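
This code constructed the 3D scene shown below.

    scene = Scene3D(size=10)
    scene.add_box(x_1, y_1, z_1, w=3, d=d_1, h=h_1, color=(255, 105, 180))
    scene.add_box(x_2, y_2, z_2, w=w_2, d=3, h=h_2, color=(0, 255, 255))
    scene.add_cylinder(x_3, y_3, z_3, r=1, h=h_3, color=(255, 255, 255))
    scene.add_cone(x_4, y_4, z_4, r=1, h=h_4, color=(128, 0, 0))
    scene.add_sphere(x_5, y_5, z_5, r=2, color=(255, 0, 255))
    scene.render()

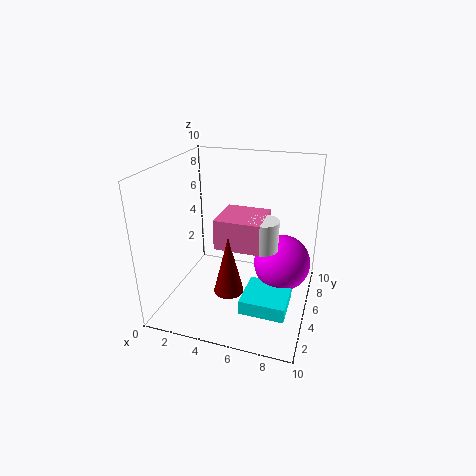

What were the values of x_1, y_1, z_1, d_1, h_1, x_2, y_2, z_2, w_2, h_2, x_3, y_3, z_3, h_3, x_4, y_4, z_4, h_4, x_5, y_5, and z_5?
x_1 = 4, y_1 = 3, z_1 = 5, d_1 = 3, h_1 = 2, x_2 = 6, y_2 = 2, z_2 = 1, w_2 = 3, h_2 = 1, x_3 = 7, y_3 = 4, z_3 = 5, h_3 = 2, x_4 = 5, y_4 = 3, z_4 = 2, h_4 = 4, x_5 = 8, y_5 = 6, z_5 = 3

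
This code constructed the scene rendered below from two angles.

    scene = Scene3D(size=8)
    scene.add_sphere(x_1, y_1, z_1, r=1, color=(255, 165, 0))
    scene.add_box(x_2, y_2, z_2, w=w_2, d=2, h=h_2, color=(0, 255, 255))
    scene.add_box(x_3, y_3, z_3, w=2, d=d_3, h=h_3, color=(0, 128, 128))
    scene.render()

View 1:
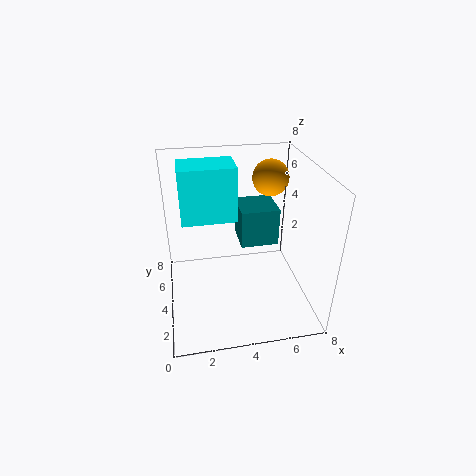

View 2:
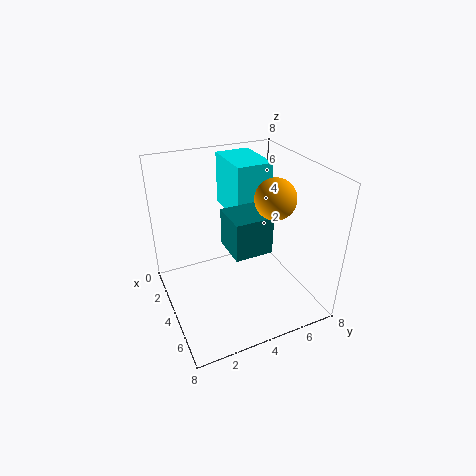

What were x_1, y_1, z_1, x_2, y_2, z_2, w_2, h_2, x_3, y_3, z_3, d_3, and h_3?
x_1 = 6, y_1 = 5, z_1 = 7, x_2 = 1, y_2 = 4, z_2 = 5, w_2 = 3, h_2 = 3, x_3 = 4, y_3 = 3, z_3 = 4, d_3 = 2, h_3 = 2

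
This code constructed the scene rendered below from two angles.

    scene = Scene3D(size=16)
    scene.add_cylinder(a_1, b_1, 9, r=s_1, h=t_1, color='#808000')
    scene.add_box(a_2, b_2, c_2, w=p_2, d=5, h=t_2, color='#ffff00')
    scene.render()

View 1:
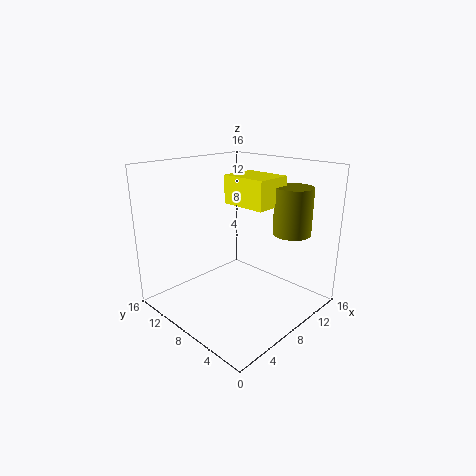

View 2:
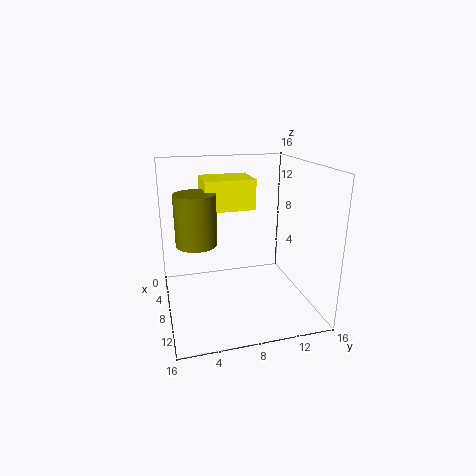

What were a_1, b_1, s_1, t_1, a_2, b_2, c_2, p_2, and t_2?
a_1 = 11; b_1 = 3; s_1 = 2; t_1 = 5; a_2 = 7; b_2 = 4; c_2 = 12; p_2 = 4; t_2 = 3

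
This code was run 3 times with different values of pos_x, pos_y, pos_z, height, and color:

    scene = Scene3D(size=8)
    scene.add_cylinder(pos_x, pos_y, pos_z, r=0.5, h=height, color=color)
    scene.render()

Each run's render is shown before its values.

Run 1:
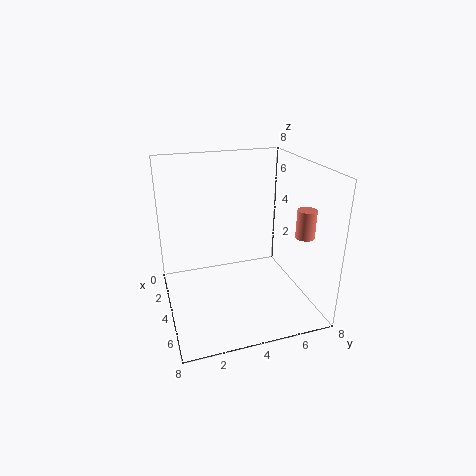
pos_x = 6, pos_y = 7, pos_z = 4.5, height = 1.5, color = 'salmon'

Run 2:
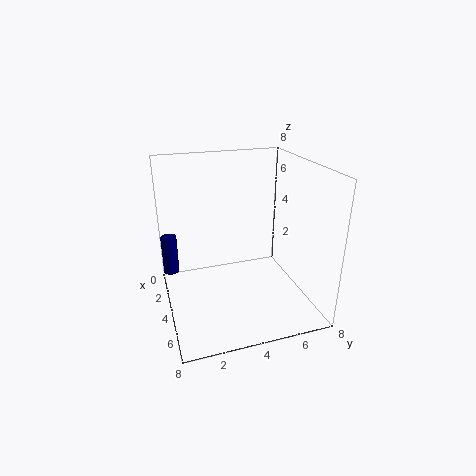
pos_x = 0.5, pos_y = 0.5, pos_z = 0.5, height = 2.5, color = 'navy'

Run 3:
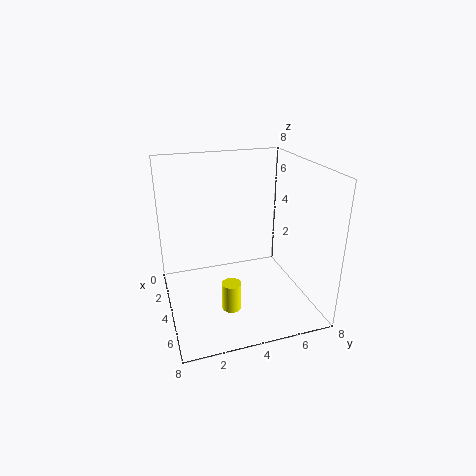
pos_x = 6, pos_y = 3, pos_z = 1, height = 1.5, color = 'yellow'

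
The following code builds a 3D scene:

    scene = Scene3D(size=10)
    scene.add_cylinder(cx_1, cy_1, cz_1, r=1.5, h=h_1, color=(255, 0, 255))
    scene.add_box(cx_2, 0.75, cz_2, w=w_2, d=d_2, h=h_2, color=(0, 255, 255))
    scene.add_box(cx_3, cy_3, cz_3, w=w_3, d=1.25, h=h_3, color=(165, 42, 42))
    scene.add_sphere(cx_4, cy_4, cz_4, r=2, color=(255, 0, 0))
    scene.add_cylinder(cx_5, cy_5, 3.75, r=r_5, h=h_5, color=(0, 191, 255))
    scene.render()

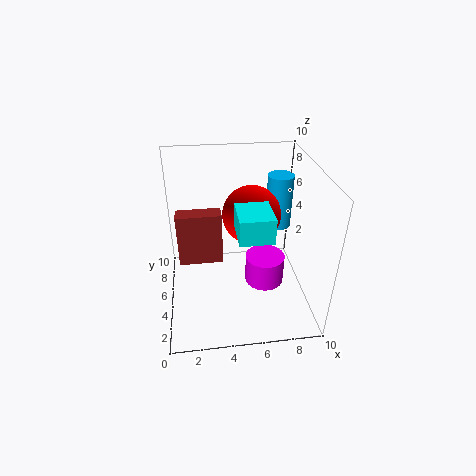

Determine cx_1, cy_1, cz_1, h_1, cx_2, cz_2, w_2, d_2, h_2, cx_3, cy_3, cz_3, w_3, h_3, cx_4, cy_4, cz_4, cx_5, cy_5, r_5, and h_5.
cx_1 = 7.25
cy_1 = 6
cz_1 = 0.25
h_1 = 2.25
cx_2 = 4.5
cz_2 = 7.25
w_2 = 2
d_2 = 2.25
h_2 = 1.5
cx_3 = 0.75
cy_3 = 6
cz_3 = 2.25
w_3 = 3.25
h_3 = 4
cx_4 = 6
cy_4 = 5.5
cz_4 = 6.5
cx_5 = 8.75
cy_5 = 8.5
r_5 = 1
h_5 = 4.25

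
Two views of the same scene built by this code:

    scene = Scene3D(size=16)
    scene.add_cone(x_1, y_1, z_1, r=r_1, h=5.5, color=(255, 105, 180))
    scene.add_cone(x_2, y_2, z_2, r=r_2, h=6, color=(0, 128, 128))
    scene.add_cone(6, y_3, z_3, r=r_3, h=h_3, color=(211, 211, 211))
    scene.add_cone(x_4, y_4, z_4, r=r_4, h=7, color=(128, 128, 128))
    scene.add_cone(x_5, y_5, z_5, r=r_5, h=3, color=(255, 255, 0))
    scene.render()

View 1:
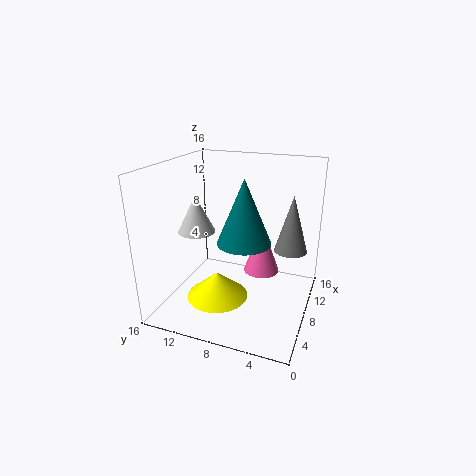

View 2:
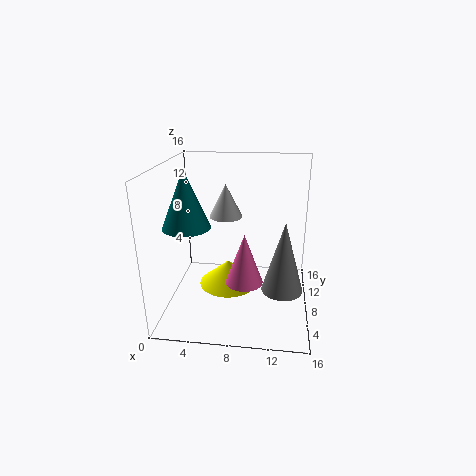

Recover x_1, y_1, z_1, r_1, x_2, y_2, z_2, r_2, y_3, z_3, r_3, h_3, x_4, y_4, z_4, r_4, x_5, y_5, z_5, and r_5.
x_1 = 9, y_1 = 5.5, z_1 = 4, r_1 = 2, x_2 = 3, y_2 = 5.5, z_2 = 10, r_2 = 2.5, y_3 = 12, z_3 = 9, r_3 = 2, h_3 = 4, x_4 = 13, y_4 = 3, z_4 = 5, r_4 = 2, x_5 = 6.5, y_5 = 10, z_5 = 1, r_5 = 3.5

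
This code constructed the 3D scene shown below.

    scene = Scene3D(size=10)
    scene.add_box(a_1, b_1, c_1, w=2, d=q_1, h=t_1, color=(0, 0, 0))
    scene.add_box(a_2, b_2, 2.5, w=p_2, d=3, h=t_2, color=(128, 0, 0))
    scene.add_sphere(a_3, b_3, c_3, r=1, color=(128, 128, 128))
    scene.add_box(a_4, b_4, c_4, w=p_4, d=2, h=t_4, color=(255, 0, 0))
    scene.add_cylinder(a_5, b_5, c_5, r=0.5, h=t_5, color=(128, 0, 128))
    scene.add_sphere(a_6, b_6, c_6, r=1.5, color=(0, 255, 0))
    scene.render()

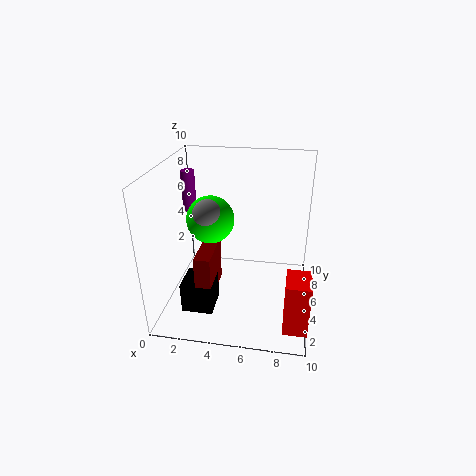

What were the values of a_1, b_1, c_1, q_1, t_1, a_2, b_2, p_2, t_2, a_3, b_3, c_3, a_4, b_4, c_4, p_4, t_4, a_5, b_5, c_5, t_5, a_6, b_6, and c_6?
a_1 = 2
b_1 = 1
c_1 = 1.5
q_1 = 2
t_1 = 2
a_2 = 3
b_2 = 1
p_2 = 1
t_2 = 3
a_3 = 3.5
b_3 = 3
c_3 = 7.5
a_4 = 8.5
b_4 = 0.5
c_4 = 1
p_4 = 1.5
t_4 = 3.5
a_5 = 1
b_5 = 7
c_5 = 6
t_5 = 3
a_6 = 3.5
b_6 = 3.5
c_6 = 7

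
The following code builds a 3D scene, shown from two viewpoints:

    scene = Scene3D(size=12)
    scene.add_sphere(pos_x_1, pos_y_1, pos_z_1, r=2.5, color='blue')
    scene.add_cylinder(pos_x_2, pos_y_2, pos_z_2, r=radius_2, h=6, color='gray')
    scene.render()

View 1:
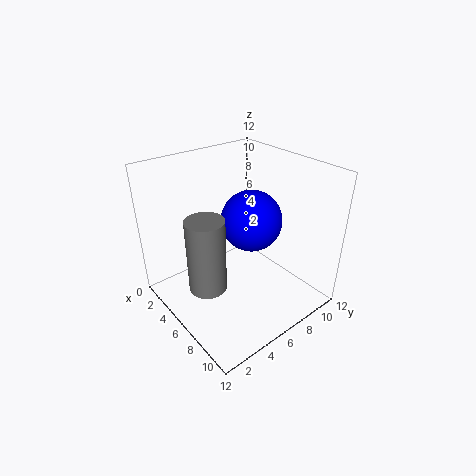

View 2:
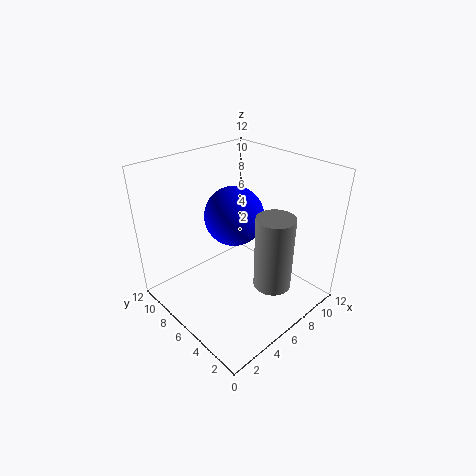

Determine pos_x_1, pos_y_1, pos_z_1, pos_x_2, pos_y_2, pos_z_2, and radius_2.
pos_x_1 = 6.5; pos_y_1 = 7; pos_z_1 = 7.5; pos_x_2 = 6.5; pos_y_2 = 2.5; pos_z_2 = 3; radius_2 = 1.5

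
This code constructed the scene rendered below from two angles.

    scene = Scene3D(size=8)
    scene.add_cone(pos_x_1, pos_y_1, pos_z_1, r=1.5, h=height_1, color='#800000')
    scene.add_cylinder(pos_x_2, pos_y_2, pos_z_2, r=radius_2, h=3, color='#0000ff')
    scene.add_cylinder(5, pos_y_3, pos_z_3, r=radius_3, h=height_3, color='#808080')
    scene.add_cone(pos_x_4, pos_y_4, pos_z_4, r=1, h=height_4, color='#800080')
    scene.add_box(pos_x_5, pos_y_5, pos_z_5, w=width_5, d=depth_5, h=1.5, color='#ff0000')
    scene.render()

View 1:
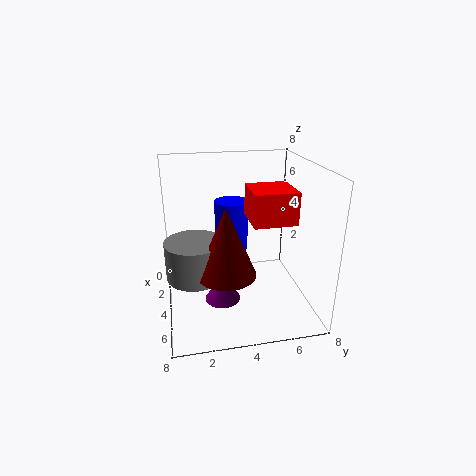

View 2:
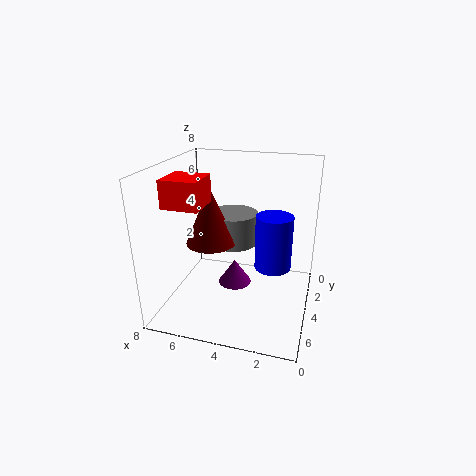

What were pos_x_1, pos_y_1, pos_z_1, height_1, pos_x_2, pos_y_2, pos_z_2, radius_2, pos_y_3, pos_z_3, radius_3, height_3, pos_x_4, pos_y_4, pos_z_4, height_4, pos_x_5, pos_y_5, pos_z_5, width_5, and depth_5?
pos_x_1 = 6; pos_y_1 = 3; pos_z_1 = 3; height_1 = 3.5; pos_x_2 = 2; pos_y_2 = 4; pos_z_2 = 2.5; radius_2 = 1; pos_y_3 = 1.5; pos_z_3 = 2.5; radius_3 = 1.5; height_3 = 2; pos_x_4 = 4.5; pos_y_4 = 3; pos_z_4 = 0.5; height_4 = 1.5; pos_x_5 = 5.5; pos_y_5 = 4; pos_z_5 = 6; width_5 = 2; depth_5 = 2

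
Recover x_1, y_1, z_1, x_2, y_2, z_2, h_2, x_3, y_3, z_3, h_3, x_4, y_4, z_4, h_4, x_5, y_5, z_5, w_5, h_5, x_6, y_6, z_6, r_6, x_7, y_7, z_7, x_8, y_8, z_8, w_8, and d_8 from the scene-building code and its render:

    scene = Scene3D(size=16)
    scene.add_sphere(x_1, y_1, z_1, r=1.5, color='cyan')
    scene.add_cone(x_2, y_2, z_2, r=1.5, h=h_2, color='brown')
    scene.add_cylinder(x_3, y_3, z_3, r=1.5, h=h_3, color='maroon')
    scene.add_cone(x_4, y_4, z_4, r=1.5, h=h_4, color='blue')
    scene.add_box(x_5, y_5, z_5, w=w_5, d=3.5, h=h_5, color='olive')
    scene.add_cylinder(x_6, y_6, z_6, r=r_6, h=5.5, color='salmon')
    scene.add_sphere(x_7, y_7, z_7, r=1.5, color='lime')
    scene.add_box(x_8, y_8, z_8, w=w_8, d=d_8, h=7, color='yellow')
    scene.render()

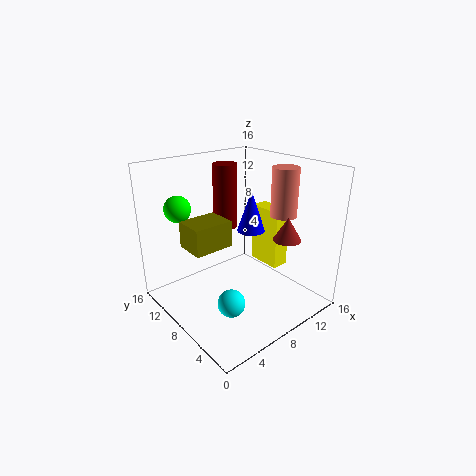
x_1 = 5; y_1 = 5.5; z_1 = 2; x_2 = 11; y_2 = 3.5; z_2 = 8.5; h_2 = 2.5; x_3 = 10.5; y_3 = 13.5; z_3 = 7; h_3 = 8; x_4 = 9; y_4 = 7; z_4 = 9; h_4 = 4.5; x_5 = 3; y_5 = 8.5; z_5 = 7; w_5 = 4.5; h_5 = 3; x_6 = 13; y_6 = 6; z_6 = 10; r_6 = 1.5; x_7 = 3.5; y_7 = 13; z_7 = 11; x_8 = 12; y_8 = 6; z_8 = 3.5; w_8 = 2; d_8 = 4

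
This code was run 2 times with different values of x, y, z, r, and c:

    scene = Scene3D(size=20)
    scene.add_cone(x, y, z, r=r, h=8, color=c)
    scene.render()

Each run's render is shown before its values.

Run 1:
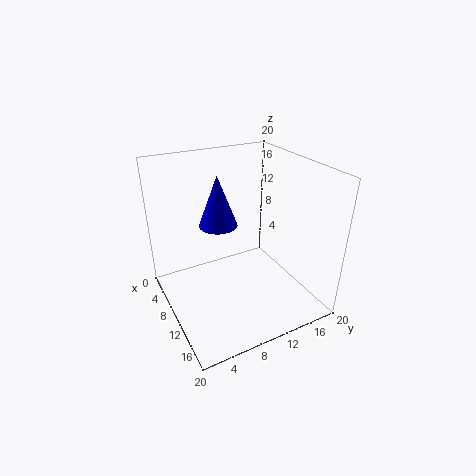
x = 3.5, y = 10, z = 9, r = 3, c = 'blue'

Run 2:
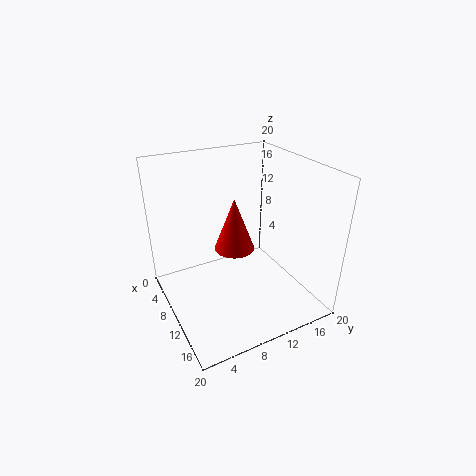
x = 7, y = 11, z = 6.5, r = 3, c = 'red'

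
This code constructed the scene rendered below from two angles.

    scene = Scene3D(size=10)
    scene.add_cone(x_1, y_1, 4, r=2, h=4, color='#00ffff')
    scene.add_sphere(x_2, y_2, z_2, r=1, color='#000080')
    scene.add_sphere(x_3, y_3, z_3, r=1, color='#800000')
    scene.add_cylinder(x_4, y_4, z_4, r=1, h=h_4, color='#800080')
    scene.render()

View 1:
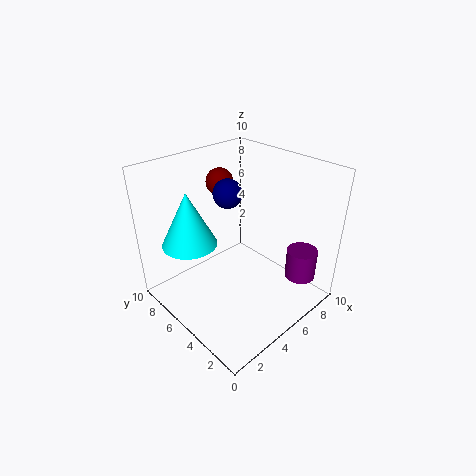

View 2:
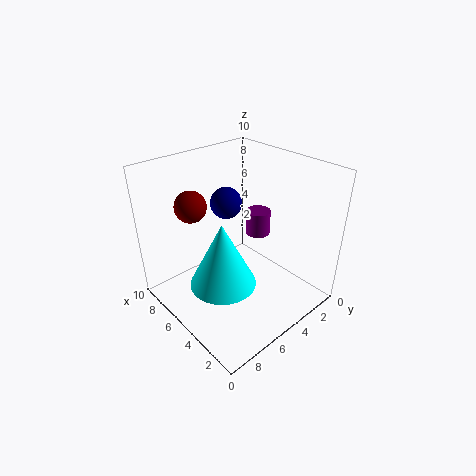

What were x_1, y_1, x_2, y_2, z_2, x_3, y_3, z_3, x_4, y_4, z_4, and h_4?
x_1 = 3
y_1 = 8
x_2 = 5
y_2 = 6
z_2 = 8
x_3 = 6
y_3 = 8
z_3 = 8
x_4 = 7
y_4 = 1
z_4 = 3
h_4 = 2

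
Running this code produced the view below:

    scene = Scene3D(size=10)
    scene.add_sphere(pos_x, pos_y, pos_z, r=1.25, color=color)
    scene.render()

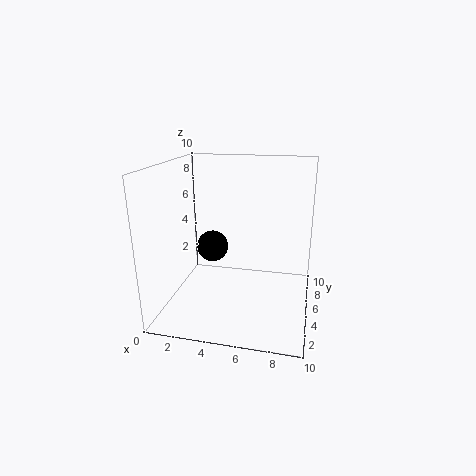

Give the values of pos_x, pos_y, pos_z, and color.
pos_x = 2.25
pos_y = 7.75
pos_z = 3
color = 'black'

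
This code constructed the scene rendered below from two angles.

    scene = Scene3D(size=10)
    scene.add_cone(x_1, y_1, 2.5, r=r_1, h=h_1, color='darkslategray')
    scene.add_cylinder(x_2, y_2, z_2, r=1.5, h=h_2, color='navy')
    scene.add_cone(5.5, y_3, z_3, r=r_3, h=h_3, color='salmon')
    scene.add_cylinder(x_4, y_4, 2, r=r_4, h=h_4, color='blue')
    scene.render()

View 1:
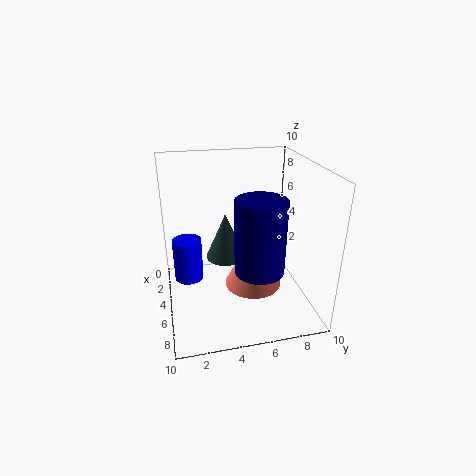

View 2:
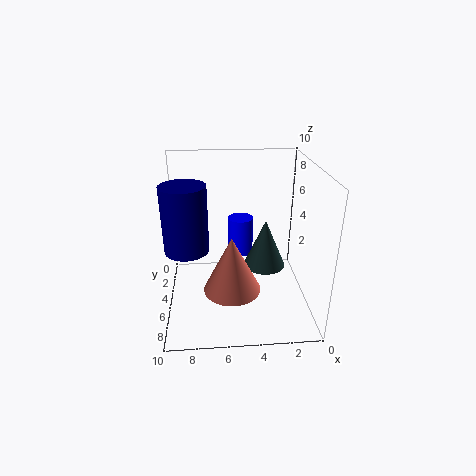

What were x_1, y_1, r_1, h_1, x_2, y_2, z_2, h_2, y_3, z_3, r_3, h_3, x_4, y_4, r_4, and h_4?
x_1 = 3; y_1 = 4.5; r_1 = 1.5; h_1 = 3.5; x_2 = 8.5; y_2 = 5.5; z_2 = 4.5; h_2 = 4.5; y_3 = 6; z_3 = 1.5; r_3 = 2; h_3 = 4; x_4 = 4.5; y_4 = 1.5; r_4 = 1; h_4 = 3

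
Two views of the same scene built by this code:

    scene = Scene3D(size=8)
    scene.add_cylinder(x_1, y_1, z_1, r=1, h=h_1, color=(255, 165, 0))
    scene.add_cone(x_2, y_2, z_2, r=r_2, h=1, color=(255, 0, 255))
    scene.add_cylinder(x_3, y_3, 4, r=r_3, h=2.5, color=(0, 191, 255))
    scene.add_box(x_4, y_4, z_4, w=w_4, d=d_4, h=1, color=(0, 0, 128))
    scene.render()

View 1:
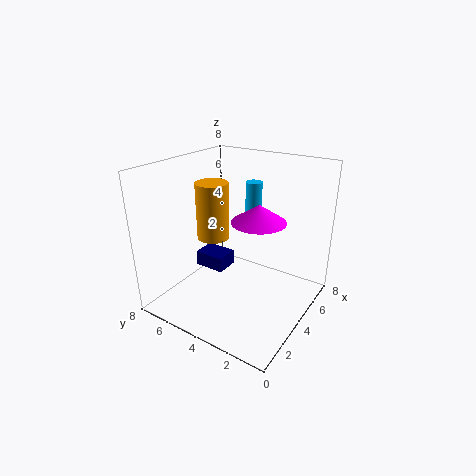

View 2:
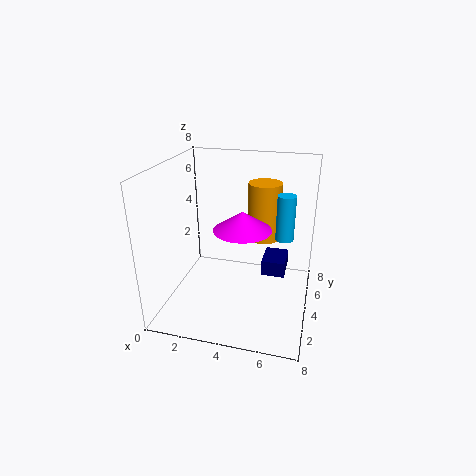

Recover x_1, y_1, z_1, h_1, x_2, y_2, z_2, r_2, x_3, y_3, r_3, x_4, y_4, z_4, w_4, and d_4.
x_1 = 5; y_1 = 6.5; z_1 = 3; h_1 = 3.5; x_2 = 4.5; y_2 = 3; z_2 = 5; r_2 = 1.5; x_3 = 6.5; y_3 = 4.5; r_3 = 0.5; x_4 = 5; y_4 = 6; z_4 = 0.5; w_4 = 1.5; d_4 = 2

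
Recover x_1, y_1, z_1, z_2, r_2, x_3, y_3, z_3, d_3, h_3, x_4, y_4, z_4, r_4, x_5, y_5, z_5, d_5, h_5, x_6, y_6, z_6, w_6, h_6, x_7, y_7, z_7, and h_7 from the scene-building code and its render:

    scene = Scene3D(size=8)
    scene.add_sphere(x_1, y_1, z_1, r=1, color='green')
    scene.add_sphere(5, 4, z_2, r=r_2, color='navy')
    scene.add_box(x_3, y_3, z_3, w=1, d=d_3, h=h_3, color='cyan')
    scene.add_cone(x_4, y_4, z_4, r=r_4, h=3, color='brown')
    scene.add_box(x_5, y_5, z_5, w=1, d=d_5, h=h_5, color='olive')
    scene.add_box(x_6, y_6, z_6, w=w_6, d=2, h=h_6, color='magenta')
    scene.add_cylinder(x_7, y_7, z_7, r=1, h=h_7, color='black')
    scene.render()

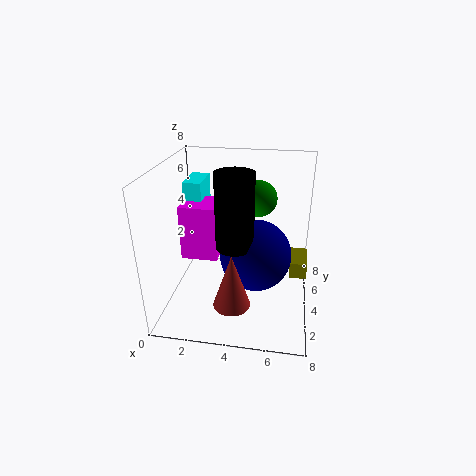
x_1 = 5
y_1 = 5
z_1 = 6
z_2 = 3
r_2 = 2
x_3 = 1
y_3 = 4
z_3 = 5
d_3 = 2
h_3 = 2
x_4 = 4
y_4 = 2
z_4 = 1
r_4 = 1
x_5 = 7
y_5 = 5
z_5 = 1
d_5 = 2
h_5 = 1
x_6 = 1
y_6 = 3
z_6 = 3
w_6 = 2
h_6 = 3
x_7 = 4
y_7 = 3
z_7 = 4
h_7 = 4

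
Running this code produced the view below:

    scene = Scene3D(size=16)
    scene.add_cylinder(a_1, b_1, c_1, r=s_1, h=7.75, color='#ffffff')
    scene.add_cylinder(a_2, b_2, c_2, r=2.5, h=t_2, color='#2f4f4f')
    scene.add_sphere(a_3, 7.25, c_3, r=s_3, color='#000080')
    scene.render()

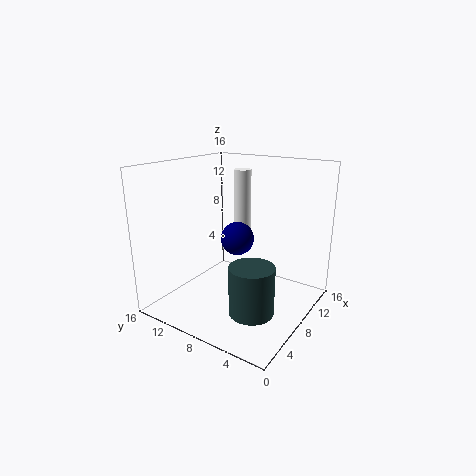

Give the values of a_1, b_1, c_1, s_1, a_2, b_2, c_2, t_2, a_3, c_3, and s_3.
a_1 = 11.25, b_1 = 9.5, c_1 = 7.25, s_1 = 1, a_2 = 6.5, b_2 = 5.25, c_2 = 0.25, t_2 = 5.5, a_3 = 6.75, c_3 = 8.5, s_3 = 1.75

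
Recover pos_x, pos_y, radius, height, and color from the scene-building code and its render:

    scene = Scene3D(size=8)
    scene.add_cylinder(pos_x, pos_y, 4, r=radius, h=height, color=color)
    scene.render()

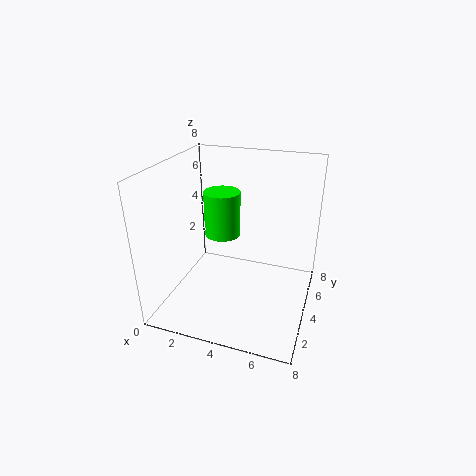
pos_x = 3; pos_y = 4.25; radius = 1; height = 2.5; color = 'lime'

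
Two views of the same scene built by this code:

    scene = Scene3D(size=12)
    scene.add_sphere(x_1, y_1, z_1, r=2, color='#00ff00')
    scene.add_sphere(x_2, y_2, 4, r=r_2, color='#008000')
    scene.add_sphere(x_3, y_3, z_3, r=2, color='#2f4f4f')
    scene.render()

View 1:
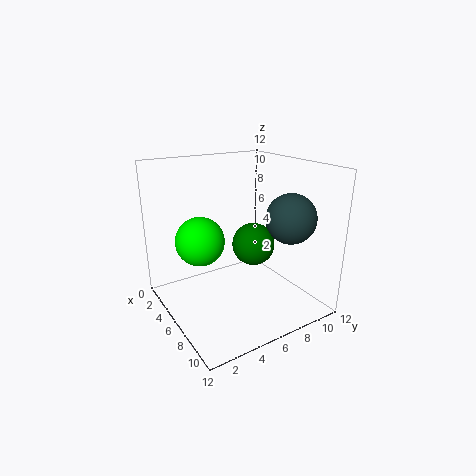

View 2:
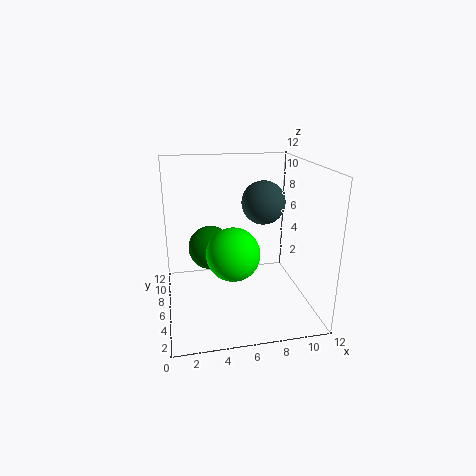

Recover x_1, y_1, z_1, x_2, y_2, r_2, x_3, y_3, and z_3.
x_1 = 5, y_1 = 3, z_1 = 6, x_2 = 4, y_2 = 9, r_2 = 2, x_3 = 9, y_3 = 9, z_3 = 8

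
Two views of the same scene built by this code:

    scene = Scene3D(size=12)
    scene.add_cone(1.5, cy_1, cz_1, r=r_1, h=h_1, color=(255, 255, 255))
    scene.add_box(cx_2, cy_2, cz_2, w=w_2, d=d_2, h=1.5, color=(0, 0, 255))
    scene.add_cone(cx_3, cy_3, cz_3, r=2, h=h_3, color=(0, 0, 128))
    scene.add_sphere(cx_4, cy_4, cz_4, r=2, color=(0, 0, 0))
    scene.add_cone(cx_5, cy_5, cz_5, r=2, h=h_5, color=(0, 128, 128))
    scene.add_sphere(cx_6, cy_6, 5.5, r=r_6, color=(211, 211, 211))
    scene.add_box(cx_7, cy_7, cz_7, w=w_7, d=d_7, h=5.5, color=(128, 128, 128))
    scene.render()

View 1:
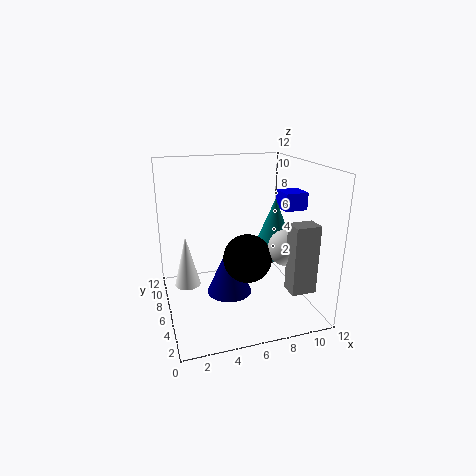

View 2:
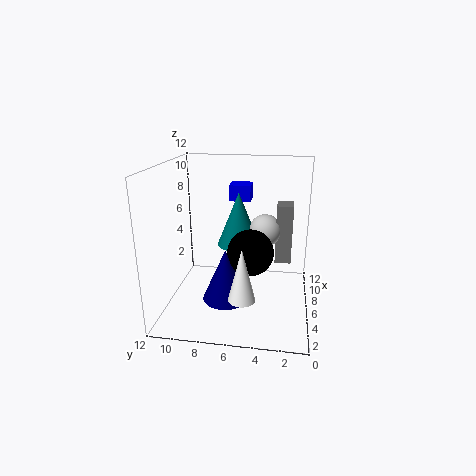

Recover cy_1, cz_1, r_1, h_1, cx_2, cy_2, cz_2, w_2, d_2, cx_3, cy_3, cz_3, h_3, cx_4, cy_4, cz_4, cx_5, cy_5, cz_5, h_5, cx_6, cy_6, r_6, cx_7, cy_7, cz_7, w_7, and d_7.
cy_1 = 5, cz_1 = 3, r_1 = 1, h_1 = 4, cx_2 = 10, cy_2 = 5.5, cz_2 = 8, w_2 = 2, d_2 = 2, cx_3 = 5.5, cy_3 = 7, cz_3 = 0.5, h_3 = 4.5, cx_4 = 6.5, cy_4 = 5, cz_4 = 4.5, cx_5 = 9.5, cy_5 = 6.5, cz_5 = 4, h_5 = 5, cx_6 = 9.5, cy_6 = 4, r_6 = 1.5, cx_7 = 9, cy_7 = 1.5, cz_7 = 2.5, w_7 = 2, d_7 = 1.5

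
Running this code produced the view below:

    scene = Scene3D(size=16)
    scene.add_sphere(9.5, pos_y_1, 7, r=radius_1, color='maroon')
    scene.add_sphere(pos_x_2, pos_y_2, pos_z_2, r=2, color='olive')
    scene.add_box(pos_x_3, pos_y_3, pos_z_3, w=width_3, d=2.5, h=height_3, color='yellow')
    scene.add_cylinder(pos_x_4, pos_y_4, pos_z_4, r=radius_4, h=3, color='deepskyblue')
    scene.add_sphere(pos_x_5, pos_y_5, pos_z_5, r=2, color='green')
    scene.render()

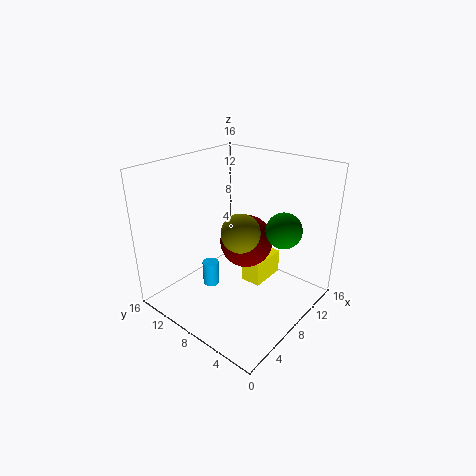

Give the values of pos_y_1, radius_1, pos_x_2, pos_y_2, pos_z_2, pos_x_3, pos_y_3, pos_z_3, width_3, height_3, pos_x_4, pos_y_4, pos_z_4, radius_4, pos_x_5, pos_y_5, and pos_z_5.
pos_y_1 = 8, radius_1 = 3, pos_x_2 = 6, pos_y_2 = 6, pos_z_2 = 10, pos_x_3 = 10, pos_y_3 = 6.5, pos_z_3 = 1, width_3 = 4.5, height_3 = 3, pos_x_4 = 7.5, pos_y_4 = 12, pos_z_4 = 0.5, radius_4 = 1, pos_x_5 = 11, pos_y_5 = 4, pos_z_5 = 9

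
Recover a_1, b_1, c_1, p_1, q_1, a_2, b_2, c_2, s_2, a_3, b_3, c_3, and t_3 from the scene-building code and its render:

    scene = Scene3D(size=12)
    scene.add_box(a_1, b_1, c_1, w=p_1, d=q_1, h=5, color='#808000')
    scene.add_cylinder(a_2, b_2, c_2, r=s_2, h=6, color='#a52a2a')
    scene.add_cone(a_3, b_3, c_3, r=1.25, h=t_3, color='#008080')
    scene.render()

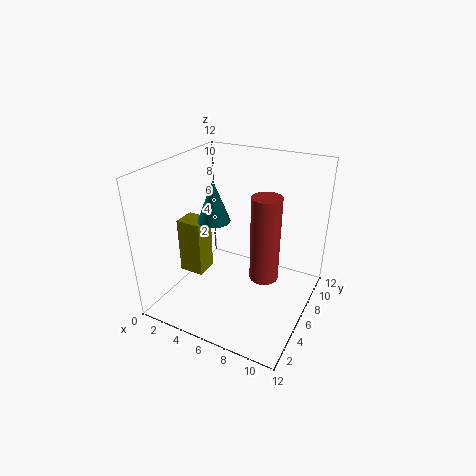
a_1 = 0.5; b_1 = 5; c_1 = 1.75; p_1 = 2.25; q_1 = 2; a_2 = 9.75; b_2 = 2.75; c_2 = 5.5; s_2 = 1; a_3 = 5; b_3 = 4; c_3 = 8.25; t_3 = 3.25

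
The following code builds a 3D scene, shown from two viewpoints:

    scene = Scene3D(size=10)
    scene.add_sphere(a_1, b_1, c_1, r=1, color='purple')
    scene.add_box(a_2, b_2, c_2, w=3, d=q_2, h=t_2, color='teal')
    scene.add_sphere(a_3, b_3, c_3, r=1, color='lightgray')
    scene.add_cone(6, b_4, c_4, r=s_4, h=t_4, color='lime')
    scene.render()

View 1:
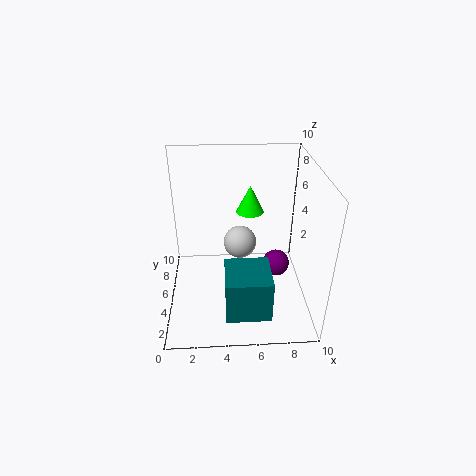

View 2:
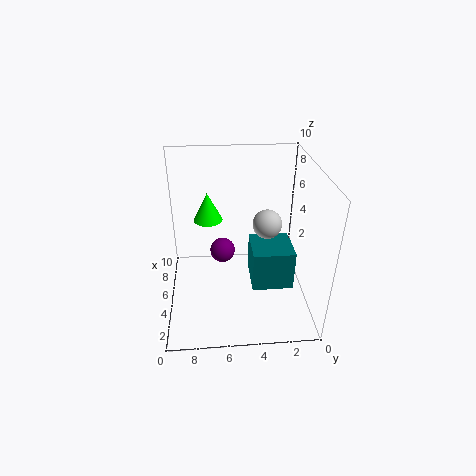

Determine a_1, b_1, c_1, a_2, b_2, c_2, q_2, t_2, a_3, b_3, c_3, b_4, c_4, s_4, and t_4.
a_1 = 8
b_1 = 6
c_1 = 2
a_2 = 4
b_2 = 1
c_2 = 1
q_2 = 3
t_2 = 3
a_3 = 5
b_3 = 3
c_3 = 6
b_4 = 7
c_4 = 6
s_4 = 1
t_4 = 2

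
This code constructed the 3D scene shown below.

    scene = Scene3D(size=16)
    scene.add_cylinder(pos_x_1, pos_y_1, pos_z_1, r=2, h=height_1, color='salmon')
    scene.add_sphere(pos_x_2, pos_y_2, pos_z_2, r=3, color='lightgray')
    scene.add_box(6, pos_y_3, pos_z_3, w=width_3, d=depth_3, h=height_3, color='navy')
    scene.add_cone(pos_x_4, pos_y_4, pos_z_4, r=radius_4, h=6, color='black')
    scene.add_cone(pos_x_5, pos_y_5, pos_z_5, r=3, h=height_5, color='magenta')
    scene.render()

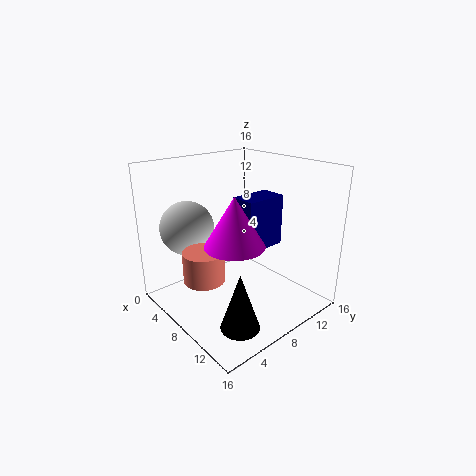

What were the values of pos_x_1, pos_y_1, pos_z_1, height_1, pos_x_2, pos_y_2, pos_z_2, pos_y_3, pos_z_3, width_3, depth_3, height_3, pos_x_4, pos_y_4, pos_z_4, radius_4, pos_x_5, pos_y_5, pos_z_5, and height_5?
pos_x_1 = 10, pos_y_1 = 2, pos_z_1 = 6, height_1 = 3, pos_x_2 = 4, pos_y_2 = 4, pos_z_2 = 9, pos_y_3 = 9, pos_z_3 = 6, width_3 = 3, depth_3 = 5, height_3 = 6, pos_x_4 = 13, pos_y_4 = 4, pos_z_4 = 1, radius_4 = 2, pos_x_5 = 11, pos_y_5 = 5, pos_z_5 = 9, height_5 = 5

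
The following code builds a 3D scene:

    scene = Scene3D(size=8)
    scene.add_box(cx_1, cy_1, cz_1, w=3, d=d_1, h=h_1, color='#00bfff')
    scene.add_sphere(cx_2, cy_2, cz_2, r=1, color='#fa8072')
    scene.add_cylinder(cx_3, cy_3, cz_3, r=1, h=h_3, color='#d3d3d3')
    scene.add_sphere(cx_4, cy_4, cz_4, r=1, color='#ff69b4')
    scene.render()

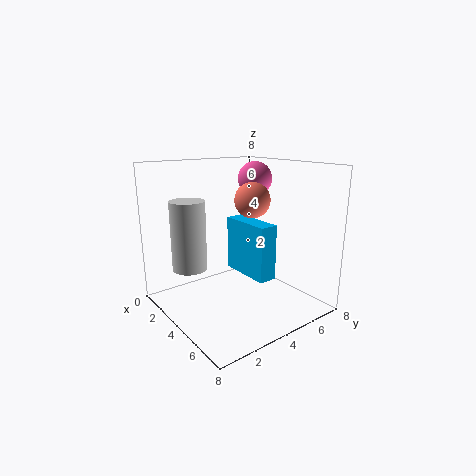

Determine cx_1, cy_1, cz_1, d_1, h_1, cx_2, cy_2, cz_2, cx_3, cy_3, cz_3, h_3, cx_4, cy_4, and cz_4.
cx_1 = 3; cy_1 = 4; cz_1 = 2; d_1 = 1; h_1 = 3; cx_2 = 4; cy_2 = 5; cz_2 = 6; cx_3 = 2; cy_3 = 2; cz_3 = 2; h_3 = 4; cx_4 = 3; cy_4 = 6; cz_4 = 7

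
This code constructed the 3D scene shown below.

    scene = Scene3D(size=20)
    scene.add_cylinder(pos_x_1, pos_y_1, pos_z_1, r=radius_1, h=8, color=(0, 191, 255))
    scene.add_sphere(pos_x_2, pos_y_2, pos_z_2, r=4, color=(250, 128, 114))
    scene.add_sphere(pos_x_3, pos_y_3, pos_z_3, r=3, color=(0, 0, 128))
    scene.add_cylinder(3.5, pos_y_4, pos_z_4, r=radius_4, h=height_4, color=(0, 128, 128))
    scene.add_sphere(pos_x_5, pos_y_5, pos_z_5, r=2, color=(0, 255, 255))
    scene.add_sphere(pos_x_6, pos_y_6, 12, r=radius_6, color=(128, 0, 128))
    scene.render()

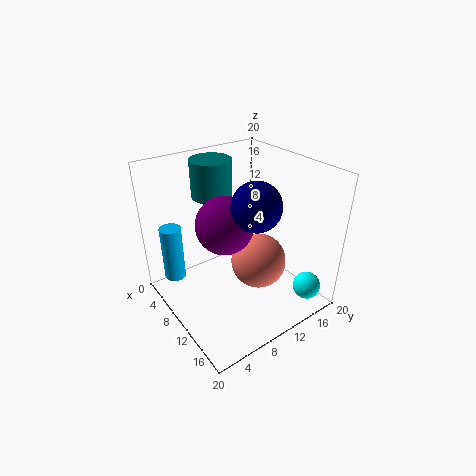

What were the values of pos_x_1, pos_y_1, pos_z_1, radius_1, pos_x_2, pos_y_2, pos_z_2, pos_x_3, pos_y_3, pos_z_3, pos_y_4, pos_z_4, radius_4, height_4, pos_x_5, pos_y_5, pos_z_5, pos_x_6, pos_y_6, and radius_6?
pos_x_1 = 4.5, pos_y_1 = 2.5, pos_z_1 = 3.5, radius_1 = 1.5, pos_x_2 = 11, pos_y_2 = 13, pos_z_2 = 5.5, pos_x_3 = 15, pos_y_3 = 9, pos_z_3 = 17, pos_y_4 = 10, pos_z_4 = 14, radius_4 = 3, height_4 = 5.5, pos_x_5 = 16.5, pos_y_5 = 18, pos_z_5 = 2, pos_x_6 = 9, pos_y_6 = 8.5, radius_6 = 4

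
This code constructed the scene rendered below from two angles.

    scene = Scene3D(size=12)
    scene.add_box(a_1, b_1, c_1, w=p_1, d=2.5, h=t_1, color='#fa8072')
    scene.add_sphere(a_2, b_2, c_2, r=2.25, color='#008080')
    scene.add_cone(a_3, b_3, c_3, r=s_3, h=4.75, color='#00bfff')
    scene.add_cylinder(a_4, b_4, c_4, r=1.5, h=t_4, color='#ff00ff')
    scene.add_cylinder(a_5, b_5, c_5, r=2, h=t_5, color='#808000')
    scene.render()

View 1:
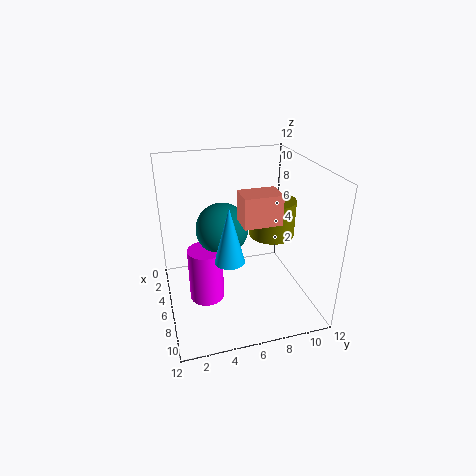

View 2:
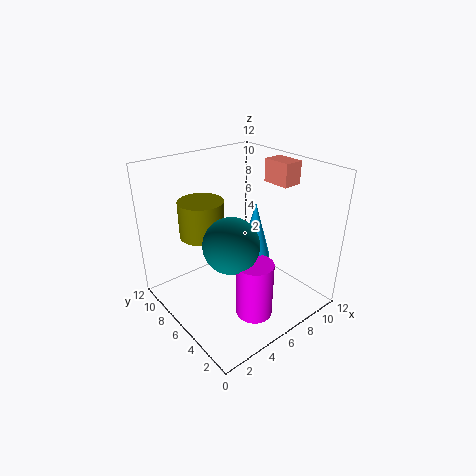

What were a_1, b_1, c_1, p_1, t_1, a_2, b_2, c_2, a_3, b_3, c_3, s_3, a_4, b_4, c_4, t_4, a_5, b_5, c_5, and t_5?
a_1 = 10, b_1 = 4.75, c_1 = 9.75, p_1 = 1.75, t_1 = 2, a_2 = 4.5, b_2 = 5, c_2 = 6.25, a_3 = 7, b_3 = 5, c_3 = 4.5, s_3 = 1.25, a_4 = 5.5, b_4 = 3.25, c_4 = 0.25, t_4 = 4.75, a_5 = 4.75, b_5 = 9.5, c_5 = 5.25, t_5 = 3.25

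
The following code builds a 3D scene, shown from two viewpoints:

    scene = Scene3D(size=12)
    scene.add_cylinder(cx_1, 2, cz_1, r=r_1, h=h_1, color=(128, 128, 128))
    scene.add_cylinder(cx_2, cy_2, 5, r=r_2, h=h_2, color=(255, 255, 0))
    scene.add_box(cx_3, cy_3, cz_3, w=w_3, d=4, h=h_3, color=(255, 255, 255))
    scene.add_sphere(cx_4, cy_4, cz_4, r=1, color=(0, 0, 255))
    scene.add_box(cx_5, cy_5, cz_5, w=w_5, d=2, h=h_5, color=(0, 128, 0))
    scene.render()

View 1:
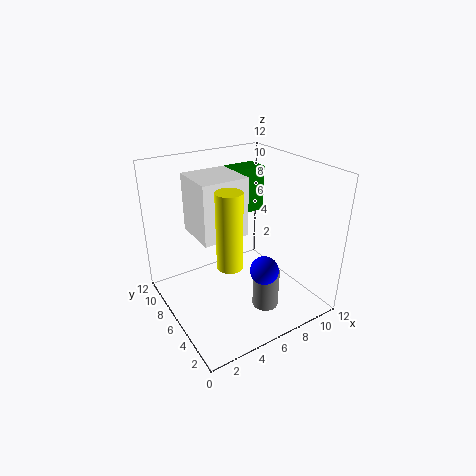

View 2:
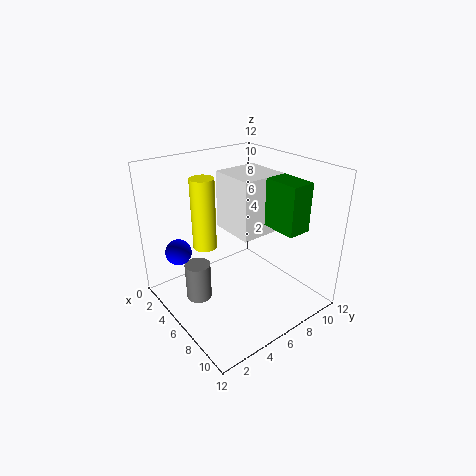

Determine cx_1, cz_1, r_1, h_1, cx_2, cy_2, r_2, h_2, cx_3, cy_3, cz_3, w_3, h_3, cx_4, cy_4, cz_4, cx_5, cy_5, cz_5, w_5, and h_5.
cx_1 = 6, cz_1 = 2, r_1 = 1, h_1 = 3, cx_2 = 4, cy_2 = 4, r_2 = 1, h_2 = 6, cx_3 = 3, cy_3 = 6, cz_3 = 6, w_3 = 4, h_3 = 5, cx_4 = 5, cy_4 = 1, cz_4 = 6, cx_5 = 7, cy_5 = 8, cz_5 = 7, w_5 = 3, h_5 = 4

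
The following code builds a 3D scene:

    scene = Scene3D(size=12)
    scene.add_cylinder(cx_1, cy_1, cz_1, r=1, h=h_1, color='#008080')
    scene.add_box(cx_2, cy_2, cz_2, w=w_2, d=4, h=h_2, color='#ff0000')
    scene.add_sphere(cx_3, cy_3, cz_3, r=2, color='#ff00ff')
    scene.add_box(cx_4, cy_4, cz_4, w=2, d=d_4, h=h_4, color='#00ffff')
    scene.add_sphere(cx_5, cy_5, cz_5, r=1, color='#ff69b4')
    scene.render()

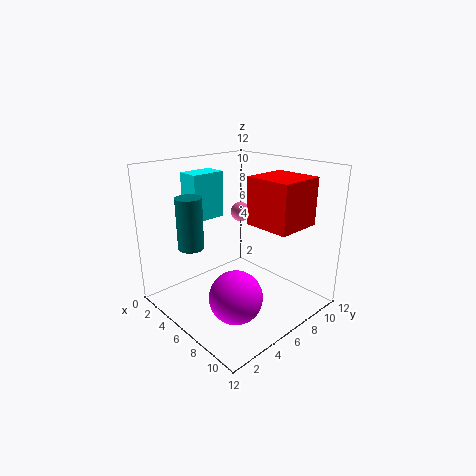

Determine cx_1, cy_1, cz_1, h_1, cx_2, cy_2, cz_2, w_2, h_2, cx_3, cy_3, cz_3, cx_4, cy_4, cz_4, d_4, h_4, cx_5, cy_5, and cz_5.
cx_1 = 5
cy_1 = 2
cz_1 = 6
h_1 = 4
cx_2 = 6
cy_2 = 7
cz_2 = 7
w_2 = 4
h_2 = 4
cx_3 = 9
cy_3 = 3
cz_3 = 3
cx_4 = 1
cy_4 = 4
cz_4 = 7
d_4 = 3
h_4 = 4
cx_5 = 1
cy_5 = 11
cz_5 = 6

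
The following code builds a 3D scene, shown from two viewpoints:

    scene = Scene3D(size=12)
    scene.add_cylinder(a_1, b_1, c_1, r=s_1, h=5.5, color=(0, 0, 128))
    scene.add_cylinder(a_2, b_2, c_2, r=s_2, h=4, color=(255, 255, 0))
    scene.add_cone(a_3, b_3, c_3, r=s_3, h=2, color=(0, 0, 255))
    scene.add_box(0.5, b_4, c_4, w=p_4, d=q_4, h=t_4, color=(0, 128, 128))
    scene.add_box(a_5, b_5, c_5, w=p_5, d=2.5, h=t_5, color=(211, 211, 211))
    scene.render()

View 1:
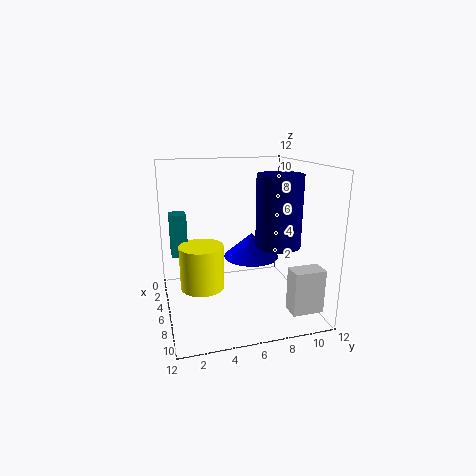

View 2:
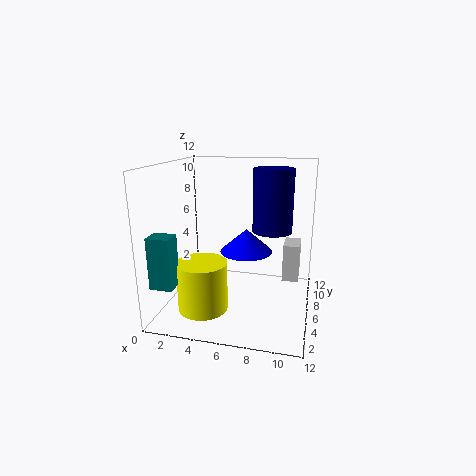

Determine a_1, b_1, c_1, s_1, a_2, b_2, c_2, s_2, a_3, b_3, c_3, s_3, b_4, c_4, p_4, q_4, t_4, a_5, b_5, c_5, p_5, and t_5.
a_1 = 8.5
b_1 = 8.5
c_1 = 6
s_1 = 1.75
a_2 = 3.75
b_2 = 3.25
c_2 = 0.75
s_2 = 2
a_3 = 6.5
b_3 = 7
c_3 = 4.5
s_3 = 2.25
b_4 = 0.75
c_4 = 3.25
p_4 = 1.75
q_4 = 1.5
t_4 = 4
a_5 = 9.5
b_5 = 9
c_5 = 1
p_5 = 1.5
t_5 = 3.5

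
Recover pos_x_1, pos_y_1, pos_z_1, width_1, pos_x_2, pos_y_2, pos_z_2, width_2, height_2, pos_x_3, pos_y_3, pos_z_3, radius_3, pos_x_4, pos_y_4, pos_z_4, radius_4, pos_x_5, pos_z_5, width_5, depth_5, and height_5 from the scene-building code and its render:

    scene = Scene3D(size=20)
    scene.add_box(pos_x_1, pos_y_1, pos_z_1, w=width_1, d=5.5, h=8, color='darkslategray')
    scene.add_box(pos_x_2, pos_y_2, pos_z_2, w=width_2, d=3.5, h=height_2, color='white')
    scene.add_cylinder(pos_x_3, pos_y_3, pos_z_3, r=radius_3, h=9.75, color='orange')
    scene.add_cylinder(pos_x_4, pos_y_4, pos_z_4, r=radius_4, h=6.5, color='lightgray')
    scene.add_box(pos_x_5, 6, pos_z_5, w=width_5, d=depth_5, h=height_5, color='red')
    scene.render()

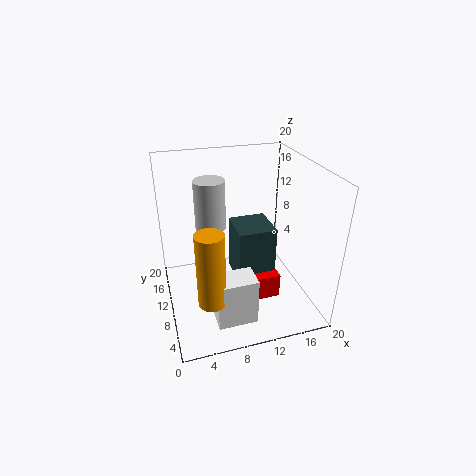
pos_x_1 = 9.5; pos_y_1 = 7.5; pos_z_1 = 3.75; width_1 = 5.25; pos_x_2 = 5.25; pos_y_2 = 2.5; pos_z_2 = 1.25; width_2 = 5.25; height_2 = 6.5; pos_x_3 = 4.75; pos_y_3 = 3.75; pos_z_3 = 5; radius_3 = 1.75; pos_x_4 = 6.25; pos_y_4 = 10; pos_z_4 = 12.25; radius_4 = 2; pos_x_5 = 10.75; pos_z_5 = 1.75; width_5 = 4.25; depth_5 = 4.75; height_5 = 3.5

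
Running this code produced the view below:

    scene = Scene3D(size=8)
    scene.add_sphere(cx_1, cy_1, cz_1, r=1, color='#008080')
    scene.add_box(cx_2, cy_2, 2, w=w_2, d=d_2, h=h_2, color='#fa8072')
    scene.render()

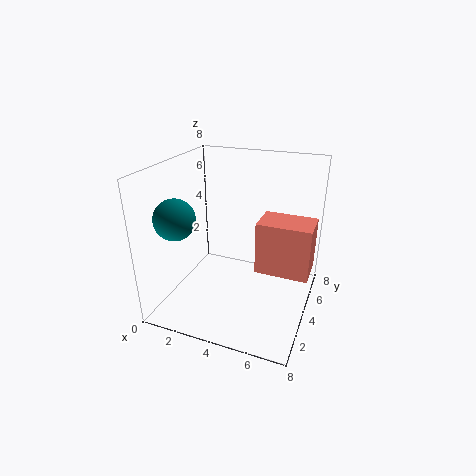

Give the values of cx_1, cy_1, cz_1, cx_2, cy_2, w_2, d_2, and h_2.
cx_1 = 2, cy_1 = 1, cz_1 = 6, cx_2 = 5, cy_2 = 4, w_2 = 3, d_2 = 2, h_2 = 3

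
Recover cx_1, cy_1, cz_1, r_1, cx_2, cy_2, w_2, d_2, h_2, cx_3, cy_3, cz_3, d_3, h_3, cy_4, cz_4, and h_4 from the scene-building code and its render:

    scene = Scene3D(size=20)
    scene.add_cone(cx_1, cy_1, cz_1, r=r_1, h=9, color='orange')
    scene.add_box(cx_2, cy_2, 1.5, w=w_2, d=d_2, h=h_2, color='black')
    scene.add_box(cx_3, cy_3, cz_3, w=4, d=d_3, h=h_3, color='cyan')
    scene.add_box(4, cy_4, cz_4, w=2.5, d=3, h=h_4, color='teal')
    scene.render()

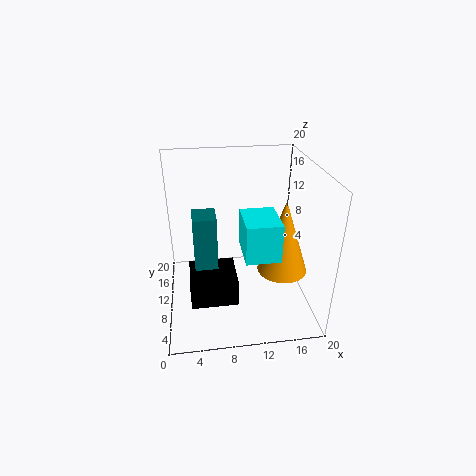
cx_1 = 14.5, cy_1 = 3.5, cz_1 = 9, r_1 = 3, cx_2 = 3, cy_2 = 6, w_2 = 6.5, d_2 = 6, h_2 = 4, cx_3 = 9.5, cy_3 = 0.5, cz_3 = 12, d_3 = 5, h_3 = 4.5, cy_4 = 1, cz_4 = 11.5, h_4 = 6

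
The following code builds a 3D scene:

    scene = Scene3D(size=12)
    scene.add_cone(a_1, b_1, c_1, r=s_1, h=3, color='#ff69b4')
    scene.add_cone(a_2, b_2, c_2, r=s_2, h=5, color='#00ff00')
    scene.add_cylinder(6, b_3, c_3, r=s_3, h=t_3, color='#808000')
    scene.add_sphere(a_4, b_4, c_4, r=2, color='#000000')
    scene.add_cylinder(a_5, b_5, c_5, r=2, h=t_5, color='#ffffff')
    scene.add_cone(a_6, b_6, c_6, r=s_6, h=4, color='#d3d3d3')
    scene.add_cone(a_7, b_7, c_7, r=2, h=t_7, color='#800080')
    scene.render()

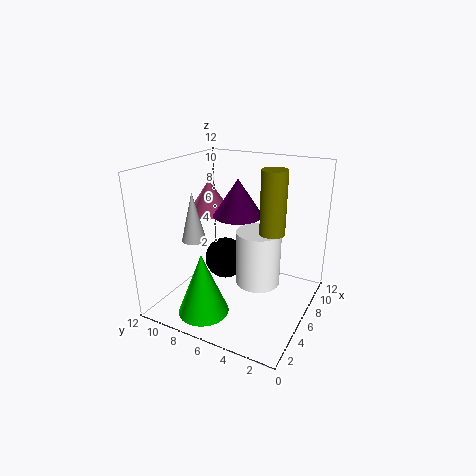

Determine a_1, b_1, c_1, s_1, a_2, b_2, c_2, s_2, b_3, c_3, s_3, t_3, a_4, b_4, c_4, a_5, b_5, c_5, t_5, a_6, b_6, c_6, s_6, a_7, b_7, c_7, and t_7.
a_1 = 8, b_1 = 10, c_1 = 7, s_1 = 2, a_2 = 2, b_2 = 7, c_2 = 1, s_2 = 2, b_3 = 3, c_3 = 7, s_3 = 1, t_3 = 5, a_4 = 9, b_4 = 9, c_4 = 2, a_5 = 8, b_5 = 5, c_5 = 1, t_5 = 5, a_6 = 4, b_6 = 9, c_6 = 6, s_6 = 1, a_7 = 6, b_7 = 6, c_7 = 8, t_7 = 3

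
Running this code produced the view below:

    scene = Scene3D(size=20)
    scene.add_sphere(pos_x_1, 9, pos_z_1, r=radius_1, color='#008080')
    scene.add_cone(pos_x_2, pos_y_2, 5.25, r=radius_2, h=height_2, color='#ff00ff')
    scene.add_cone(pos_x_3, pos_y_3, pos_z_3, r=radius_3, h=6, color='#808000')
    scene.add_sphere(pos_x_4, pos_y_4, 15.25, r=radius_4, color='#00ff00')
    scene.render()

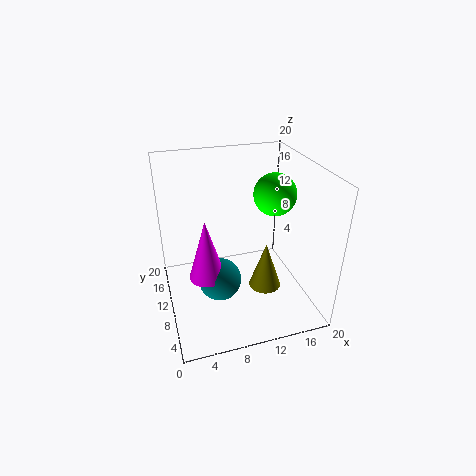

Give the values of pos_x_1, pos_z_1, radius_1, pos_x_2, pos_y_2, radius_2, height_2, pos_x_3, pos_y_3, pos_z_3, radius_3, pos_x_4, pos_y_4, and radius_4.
pos_x_1 = 7
pos_z_1 = 4.25
radius_1 = 3
pos_x_2 = 5.25
pos_y_2 = 9
radius_2 = 2.5
height_2 = 8.5
pos_x_3 = 11.75
pos_y_3 = 4
pos_z_3 = 6.25
radius_3 = 2
pos_x_4 = 15.75
pos_y_4 = 11.25
radius_4 = 3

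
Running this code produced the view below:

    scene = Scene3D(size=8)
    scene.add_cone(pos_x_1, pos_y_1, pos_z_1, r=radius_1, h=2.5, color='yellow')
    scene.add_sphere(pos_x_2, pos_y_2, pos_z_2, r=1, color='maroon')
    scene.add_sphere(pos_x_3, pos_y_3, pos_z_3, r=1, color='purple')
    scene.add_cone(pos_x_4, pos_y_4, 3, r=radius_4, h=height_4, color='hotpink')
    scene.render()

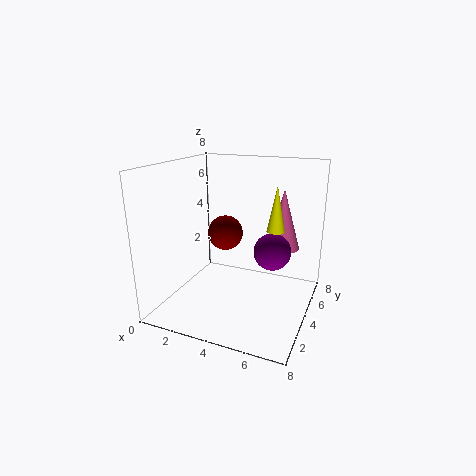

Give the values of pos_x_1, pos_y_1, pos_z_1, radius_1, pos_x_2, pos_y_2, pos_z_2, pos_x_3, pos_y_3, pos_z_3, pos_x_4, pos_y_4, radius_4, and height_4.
pos_x_1 = 6, pos_y_1 = 4.5, pos_z_1 = 4.5, radius_1 = 0.5, pos_x_2 = 3, pos_y_2 = 4.5, pos_z_2 = 4, pos_x_3 = 6, pos_y_3 = 4, pos_z_3 = 3.5, pos_x_4 = 6, pos_y_4 = 6, radius_4 = 1, height_4 = 3.5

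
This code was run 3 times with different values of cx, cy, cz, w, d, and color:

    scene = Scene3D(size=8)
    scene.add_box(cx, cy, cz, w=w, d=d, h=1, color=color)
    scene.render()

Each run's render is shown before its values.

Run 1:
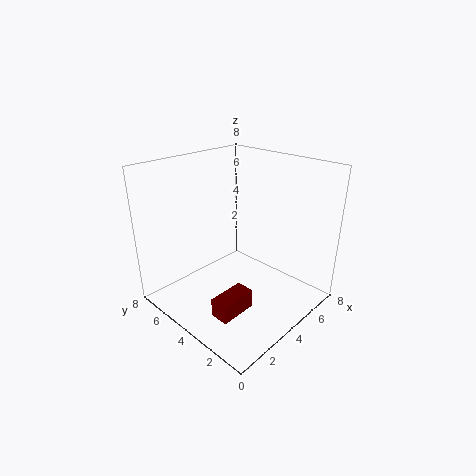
cx = 1; cy = 2; cz = 1; w = 2; d = 1; color = 'maroon'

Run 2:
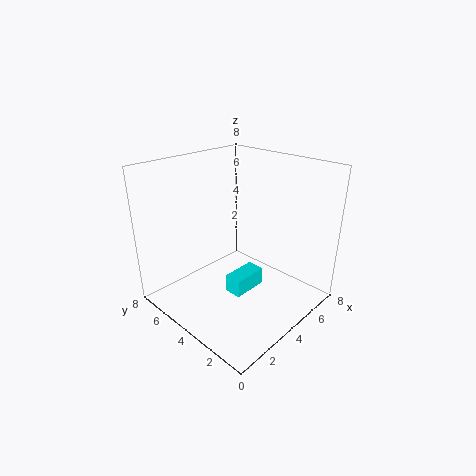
cx = 3; cy = 3; cz = 1; w = 2; d = 1; color = 'cyan'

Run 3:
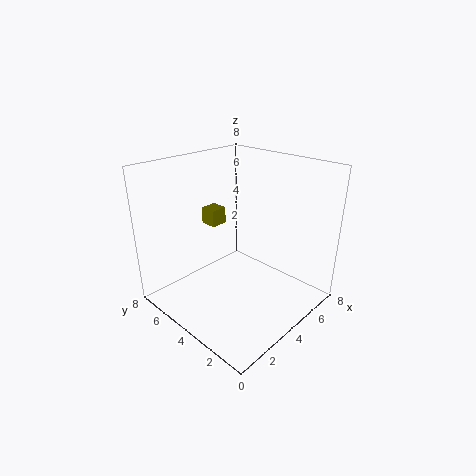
cx = 4; cy = 6; cz = 4; w = 1; d = 1; color = 'olive'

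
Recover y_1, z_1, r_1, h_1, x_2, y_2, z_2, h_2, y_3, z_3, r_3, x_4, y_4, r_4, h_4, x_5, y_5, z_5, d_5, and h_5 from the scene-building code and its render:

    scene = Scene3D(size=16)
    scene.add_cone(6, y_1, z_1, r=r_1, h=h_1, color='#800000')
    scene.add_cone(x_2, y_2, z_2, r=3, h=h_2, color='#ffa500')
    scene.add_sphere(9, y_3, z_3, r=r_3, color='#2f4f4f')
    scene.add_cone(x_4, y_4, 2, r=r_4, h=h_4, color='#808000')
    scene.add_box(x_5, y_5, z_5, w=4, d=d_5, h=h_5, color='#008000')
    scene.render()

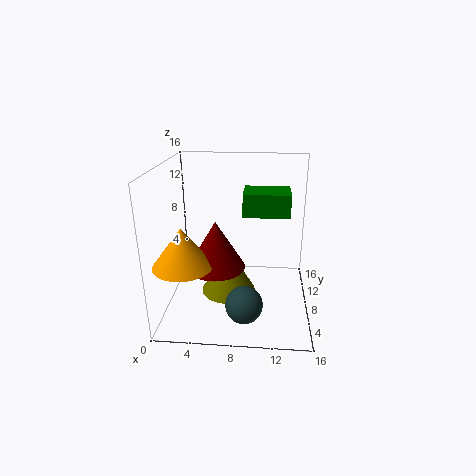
y_1 = 5
z_1 = 6
r_1 = 3
h_1 = 5
x_2 = 3
y_2 = 3
z_2 = 7
h_2 = 4
y_3 = 4
z_3 = 2
r_3 = 2
x_4 = 7
y_4 = 7
r_4 = 3
h_4 = 5
x_5 = 9
y_5 = 1
z_5 = 13
d_5 = 3
h_5 = 2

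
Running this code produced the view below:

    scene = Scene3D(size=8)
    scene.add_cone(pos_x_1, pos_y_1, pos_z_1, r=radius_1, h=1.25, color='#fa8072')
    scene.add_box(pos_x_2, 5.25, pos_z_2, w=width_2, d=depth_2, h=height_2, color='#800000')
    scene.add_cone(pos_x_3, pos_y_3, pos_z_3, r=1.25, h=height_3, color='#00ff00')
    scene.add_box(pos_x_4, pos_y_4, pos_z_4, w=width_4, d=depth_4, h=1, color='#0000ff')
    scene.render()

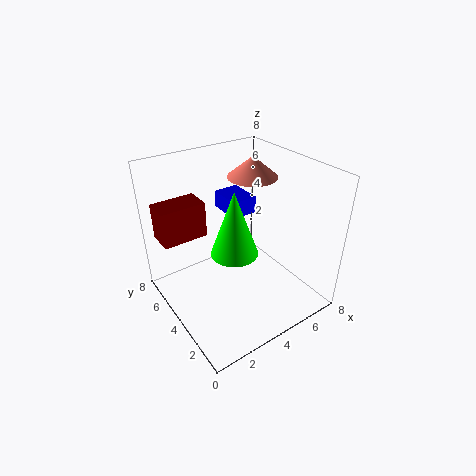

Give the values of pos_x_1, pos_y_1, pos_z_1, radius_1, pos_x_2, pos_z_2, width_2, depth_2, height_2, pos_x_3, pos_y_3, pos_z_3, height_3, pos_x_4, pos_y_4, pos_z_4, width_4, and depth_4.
pos_x_1 = 6.25, pos_y_1 = 5.75, pos_z_1 = 6.5, radius_1 = 1.5, pos_x_2 = 0.25, pos_z_2 = 4, width_2 = 2.5, depth_2 = 1.5, height_2 = 2, pos_x_3 = 3.25, pos_y_3 = 3.25, pos_z_3 = 3.75, height_3 = 3.5, pos_x_4 = 4.25, pos_y_4 = 4.75, pos_z_4 = 4.75, width_4 = 1.5, depth_4 = 2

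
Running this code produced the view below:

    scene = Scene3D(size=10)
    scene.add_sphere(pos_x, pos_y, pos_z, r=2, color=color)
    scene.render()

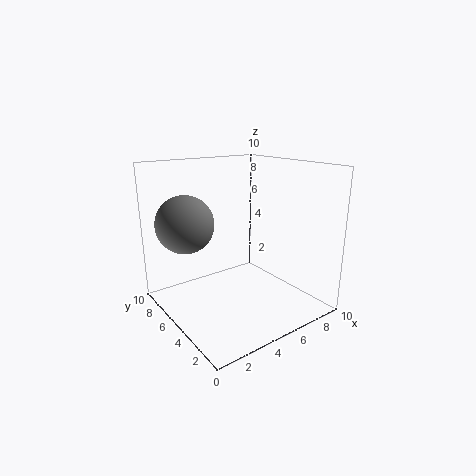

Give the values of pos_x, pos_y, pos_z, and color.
pos_x = 2; pos_y = 7; pos_z = 6; color = 'gray'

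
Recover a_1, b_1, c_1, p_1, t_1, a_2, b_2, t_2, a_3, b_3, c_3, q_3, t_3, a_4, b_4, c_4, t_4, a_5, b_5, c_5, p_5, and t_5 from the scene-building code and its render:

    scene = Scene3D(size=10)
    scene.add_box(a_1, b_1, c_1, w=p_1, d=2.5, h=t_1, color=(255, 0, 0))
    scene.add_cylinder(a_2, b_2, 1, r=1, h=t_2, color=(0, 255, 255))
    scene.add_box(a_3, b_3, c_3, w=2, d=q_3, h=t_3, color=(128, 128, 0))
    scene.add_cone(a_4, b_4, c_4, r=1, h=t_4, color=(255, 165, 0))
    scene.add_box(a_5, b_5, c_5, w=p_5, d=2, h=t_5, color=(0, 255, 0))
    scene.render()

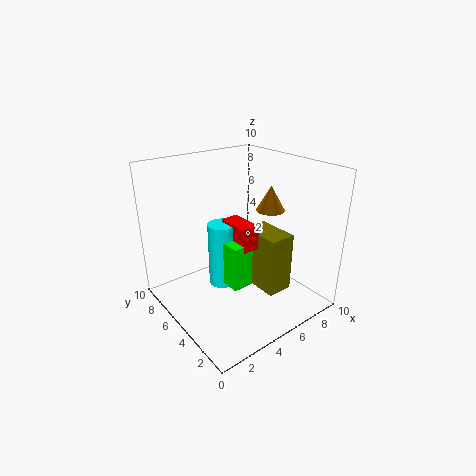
a_1 = 4.75
b_1 = 4
c_1 = 4.25
p_1 = 1.25
t_1 = 1.75
a_2 = 4.5
b_2 = 6.25
t_2 = 4.75
a_3 = 6.75
b_3 = 3.25
c_3 = 0.25
q_3 = 3.25
t_3 = 4.5
a_4 = 7.25
b_4 = 4.25
c_4 = 6.75
t_4 = 1.75
a_5 = 4
b_5 = 4
c_5 = 1.5
p_5 = 1.5
t_5 = 3.25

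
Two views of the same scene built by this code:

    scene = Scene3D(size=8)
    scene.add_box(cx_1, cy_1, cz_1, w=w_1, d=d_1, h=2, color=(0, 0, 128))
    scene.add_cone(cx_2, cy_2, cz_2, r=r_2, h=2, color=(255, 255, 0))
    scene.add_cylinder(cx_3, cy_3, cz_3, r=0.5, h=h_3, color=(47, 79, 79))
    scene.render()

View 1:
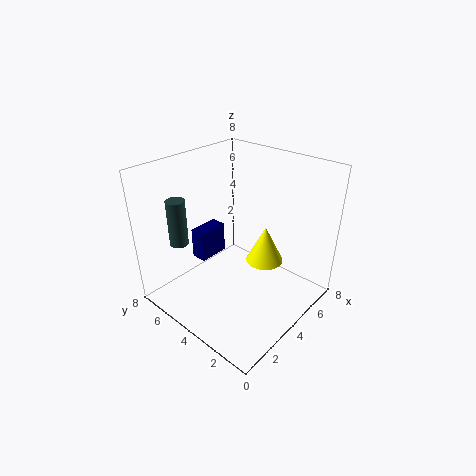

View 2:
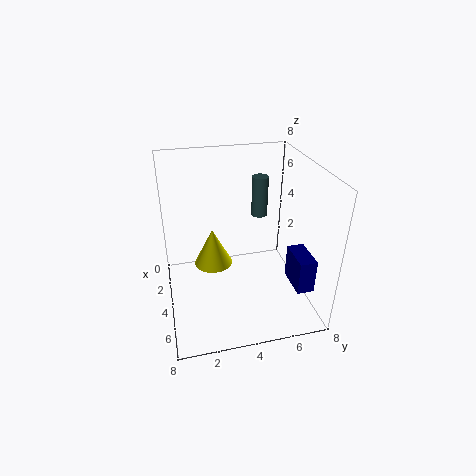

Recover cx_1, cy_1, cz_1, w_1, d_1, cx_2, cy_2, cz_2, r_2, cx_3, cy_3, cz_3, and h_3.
cx_1 = 4
cy_1 = 7
cz_1 = 1
w_1 = 2
d_1 = 1
cx_2 = 4.5
cy_2 = 2.5
cz_2 = 3
r_2 = 1
cx_3 = 1.5
cy_3 = 6
cz_3 = 4
h_3 = 2.5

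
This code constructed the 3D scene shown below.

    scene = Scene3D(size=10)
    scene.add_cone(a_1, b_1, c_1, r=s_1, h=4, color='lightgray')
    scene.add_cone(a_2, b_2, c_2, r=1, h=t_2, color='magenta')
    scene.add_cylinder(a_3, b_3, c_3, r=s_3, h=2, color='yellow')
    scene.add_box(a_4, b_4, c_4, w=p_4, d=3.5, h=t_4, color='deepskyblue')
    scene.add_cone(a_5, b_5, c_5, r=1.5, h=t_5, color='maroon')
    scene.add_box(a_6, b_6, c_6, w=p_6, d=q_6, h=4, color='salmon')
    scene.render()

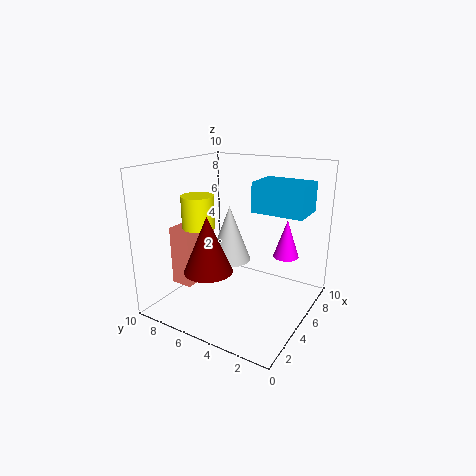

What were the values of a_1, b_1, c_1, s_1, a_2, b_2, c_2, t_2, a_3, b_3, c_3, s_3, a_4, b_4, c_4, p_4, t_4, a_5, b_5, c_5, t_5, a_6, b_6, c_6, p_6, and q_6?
a_1 = 5.5
b_1 = 6
c_1 = 3
s_1 = 1.5
a_2 = 9
b_2 = 3
c_2 = 2.5
t_2 = 3
a_3 = 2
b_3 = 6
c_3 = 6.5
s_3 = 1
a_4 = 5
b_4 = 0.5
c_4 = 7
p_4 = 2.5
t_4 = 2
a_5 = 1.5
b_5 = 5
c_5 = 4
t_5 = 3.5
a_6 = 2
b_6 = 7
c_6 = 2
p_6 = 3
q_6 = 1.5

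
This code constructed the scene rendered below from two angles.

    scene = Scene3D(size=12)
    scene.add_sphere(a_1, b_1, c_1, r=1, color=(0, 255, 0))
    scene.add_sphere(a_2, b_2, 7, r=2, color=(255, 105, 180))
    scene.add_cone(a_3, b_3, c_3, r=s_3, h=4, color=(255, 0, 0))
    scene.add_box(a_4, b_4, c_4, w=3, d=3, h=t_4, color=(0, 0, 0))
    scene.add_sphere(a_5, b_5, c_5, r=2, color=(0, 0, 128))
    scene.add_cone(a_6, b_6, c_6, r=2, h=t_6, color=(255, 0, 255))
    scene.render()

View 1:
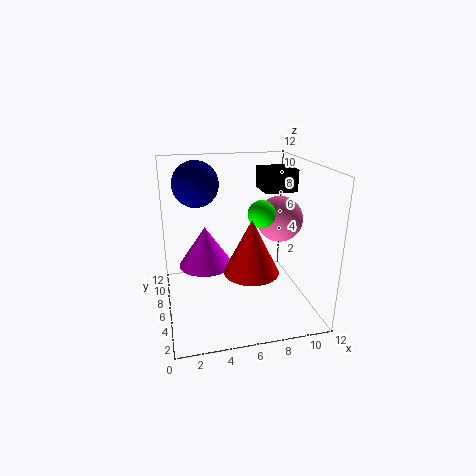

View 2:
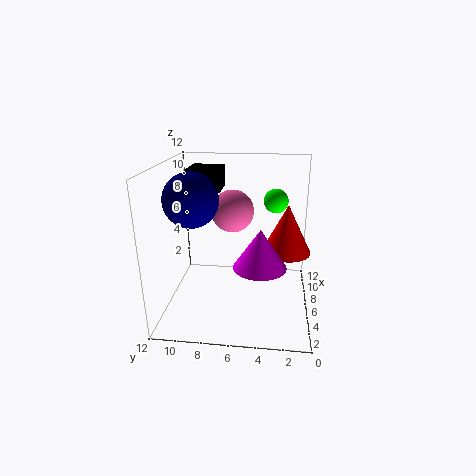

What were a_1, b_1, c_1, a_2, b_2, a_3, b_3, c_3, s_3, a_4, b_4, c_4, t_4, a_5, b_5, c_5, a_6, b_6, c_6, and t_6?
a_1 = 7
b_1 = 3
c_1 = 9
a_2 = 10
b_2 = 7
a_3 = 6
b_3 = 2
c_3 = 5
s_3 = 2
a_4 = 9
b_4 = 8
c_4 = 9
t_4 = 2
a_5 = 3
b_5 = 9
c_5 = 10
a_6 = 3
b_6 = 4
c_6 = 5
t_6 = 3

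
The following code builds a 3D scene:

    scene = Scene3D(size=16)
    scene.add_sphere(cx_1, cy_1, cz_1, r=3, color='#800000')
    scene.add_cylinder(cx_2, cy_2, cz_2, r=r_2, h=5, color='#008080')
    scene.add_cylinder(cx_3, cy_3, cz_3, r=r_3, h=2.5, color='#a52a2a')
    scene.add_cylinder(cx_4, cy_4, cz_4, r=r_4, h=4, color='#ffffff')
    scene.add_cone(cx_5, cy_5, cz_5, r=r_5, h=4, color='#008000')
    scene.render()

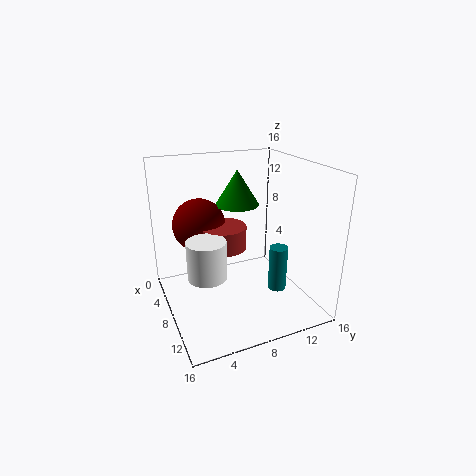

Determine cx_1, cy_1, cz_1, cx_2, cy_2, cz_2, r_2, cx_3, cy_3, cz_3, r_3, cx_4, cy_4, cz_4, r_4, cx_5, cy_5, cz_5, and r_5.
cx_1 = 5; cy_1 = 4.5; cz_1 = 9; cx_2 = 11; cy_2 = 11.5; cz_2 = 2.5; r_2 = 1; cx_3 = 7.5; cy_3 = 6.5; cz_3 = 7; r_3 = 2.5; cx_4 = 10.5; cy_4 = 3.5; cz_4 = 5.5; r_4 = 2; cx_5 = 5.5; cy_5 = 9; cz_5 = 11; r_5 = 2.5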